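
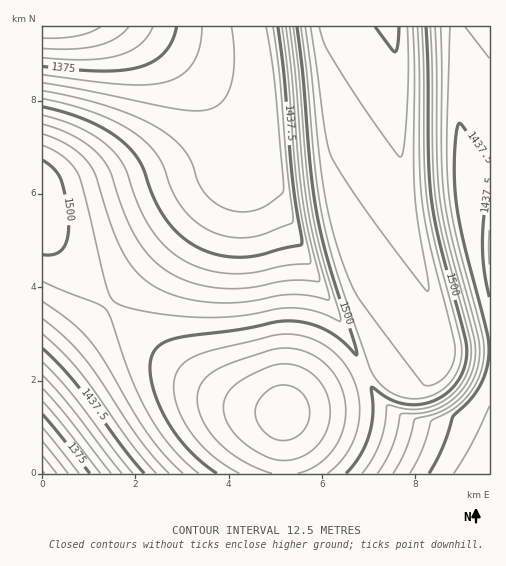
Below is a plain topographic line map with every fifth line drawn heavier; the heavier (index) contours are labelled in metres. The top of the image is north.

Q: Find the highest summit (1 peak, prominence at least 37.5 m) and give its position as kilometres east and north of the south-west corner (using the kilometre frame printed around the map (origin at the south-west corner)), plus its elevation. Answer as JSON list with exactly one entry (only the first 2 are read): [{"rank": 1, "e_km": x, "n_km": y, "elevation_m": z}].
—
[{"rank": 1, "e_km": 5.16, "n_km": 1.31, "elevation_m": 1557}]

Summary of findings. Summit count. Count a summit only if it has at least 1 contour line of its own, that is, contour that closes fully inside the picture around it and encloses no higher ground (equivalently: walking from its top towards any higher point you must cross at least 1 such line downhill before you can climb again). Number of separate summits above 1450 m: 1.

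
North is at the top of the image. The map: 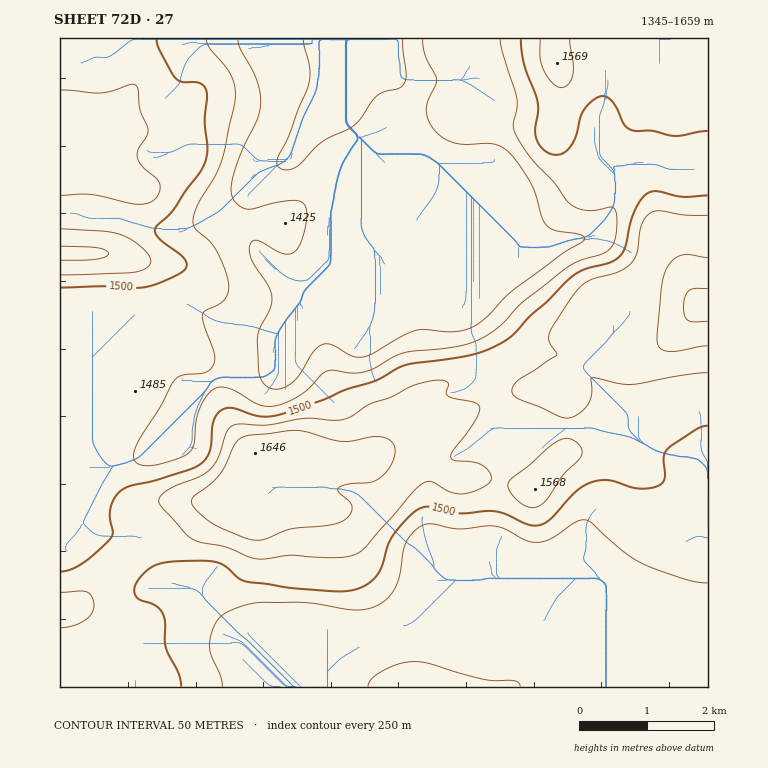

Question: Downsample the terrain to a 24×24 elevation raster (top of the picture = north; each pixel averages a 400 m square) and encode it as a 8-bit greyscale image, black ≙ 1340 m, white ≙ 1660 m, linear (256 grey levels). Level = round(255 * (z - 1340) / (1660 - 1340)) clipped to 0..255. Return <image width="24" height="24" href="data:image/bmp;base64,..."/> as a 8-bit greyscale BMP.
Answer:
<image width="24" height="24" href="data:image/bmp;base64,Qk12BgAAAAAAADYEAAAoAAAAGAAAABgAAAABAAgAAAAAAEACAAATCwAAEwsAAAABAAAAAAAAAAAAAAEBAQACAgIAAwMDAAQEBAAFBQUABgYGAAcHBwAICAgACQkJAAoKCgALCwsADAwMAA0NDQAODg4ADw8PABAQEAAREREAEhISABMTEwAUFBQAFRUVABYWFgAXFxcAGBgYABkZGQAaGhoAGxsbABwcHAAdHR0AHh4eAB8fHwAgICAAISEhACIiIgAjIyMAJCQkACUlJQAmJiYAJycnACgoKAApKSkAKioqACsrKwAsLCwALS0tAC4uLgAvLy8AMDAwADExMQAyMjIAMzMzADQ0NAA1NTUANjY2ADc3NwA4ODgAOTk5ADo6OgA7OzsAPDw8AD09PQA+Pj4APz8/AEBAQABBQUEAQkJCAENDQwBEREQARUVFAEZGRgBHR0cASEhIAElJSQBKSkoAS0tLAExMTABNTU0ATk5OAE9PTwBQUFAAUVFRAFJSUgBTU1MAVFRUAFVVVQBWVlYAV1dXAFhYWABZWVkAWlpaAFtbWwBcXFwAXV1dAF5eXgBfX18AYGBgAGFhYQBiYmIAY2NjAGRkZABlZWUAZmZmAGdnZwBoaGgAaWlpAGpqagBra2sAbGxsAG1tbQBubm4Ab29vAHBwcABxcXEAcnJyAHNzcwB0dHQAdXV1AHZ2dgB3d3cAeHh4AHl5eQB6enoAe3t7AHx8fAB9fX0Afn5+AH9/fwCAgIAAgYGBAIKCggCDg4MAhISEAIWFhQCGhoYAh4eHAIiIiACJiYkAioqKAIuLiwCMjIwAjY2NAI6OjgCPj48AkJCQAJGRkQCSkpIAk5OTAJSUlACVlZUAlpaWAJeXlwCYmJgAmZmZAJqamgCbm5sAnJycAJ2dnQCenp4An5+fAKCgoAChoaEAoqKiAKOjowCkpKQApaWlAKampgCnp6cAqKioAKmpqQCqqqoAq6urAKysrACtra0Arq6uAK+vrwCwsLAAsbGxALKysgCzs7MAtLS0ALW1tQC2trYAt7e3ALi4uAC5ubkAurq6ALu7uwC8vLwAvb29AL6+vgC/v78AwMDAAMHBwQDCwsIAw8PDAMTExADFxcUAxsbGAMfHxwDIyMgAycnJAMrKygDLy8sAzMzMAM3NzQDOzs4Az8/PANDQ0ADR0dEA0tLSANPT0wDU1NQA1dXVANbW1gDX19cA2NjYANnZ2QDa2toA29vbANzc3ADd3d0A3t7eAN/f3wDg4OAA4eHhAOLi4gDj4+MA5OTkAOXl5QDm5uYA5+fnAOjo6ADp6ekA6urqAOvr6wDs7OwA7e3tAO7u7gDv7+8A8PDwAPHx8QDy8vIA8/PzAPT09AD19fUA9vb2APf39wD4+PgA+fn5APr6+gD7+/sA/Pz8AP39/QD+/v4A////AIKCgoZ9ZEM4ODhAUl5fWFNSUEAzMjIyMoyFgoJ1Wj04ODg4PENEPjk4Pkg7MjIyMqubhoJyX0tCPz5FRjozMjIyMj0+MjIyMqeehnpsZmxscXd6cE80MjIyMjQ3MjY/SH2Pin96eoydoaKejmA6NTU2OTQ0QFNcYGZ5hIicscPNwL69qXJJSEVKXlBIWmNhYGNxj5y71d/Z2NXQx6N4f3+Gm3xgZmxqZGNmeomnyePW09LQz8CmqqimsqGBfIN6aWNkXldfi9vt6ODX18uzqaWkp6+gk459aWNoaFZVdrG+ycS8xcK6saWkpKWflJGQgGNmcWFVYnFXY4KSpaytq6alqK6nnpmal2NjbWpZVkwvKlFibY6eoaGjqa2oq6+qpmNjZ2lkWkcrIDAvK0hYYHSOoamvtcHPzGNjZGZjVkYxISMgFSArJjFcjKm3trzf9HFwc3BlYE83JCAaDhUeFhQuWoyyubzc+bm2r5qAakguJhgNDBEUERETJ017l7fQ38K+roxvWT0yNxkMDhMRERERHSw4XKnGx5iWmZFtSjY1Ox8MERkSERERJUJPWZOqpLCztqmKWS0dHBoMDBUWERESMVlnX3R7eMG/sqCWdjgTBw4NDAwQFRcjV3VmYnB0c8e/sqKUe0kiCQUJDAwbP0FKd491dX6BgLq1rpuNfFUtEAQECQ4qR0FLdpWCf4mQmJyaopZ/dVIpEgYEBAciNjlRh6qSiI6PmZSPkYdtXDscEAUEBAcuQkNel7CWjY6Okw=="/>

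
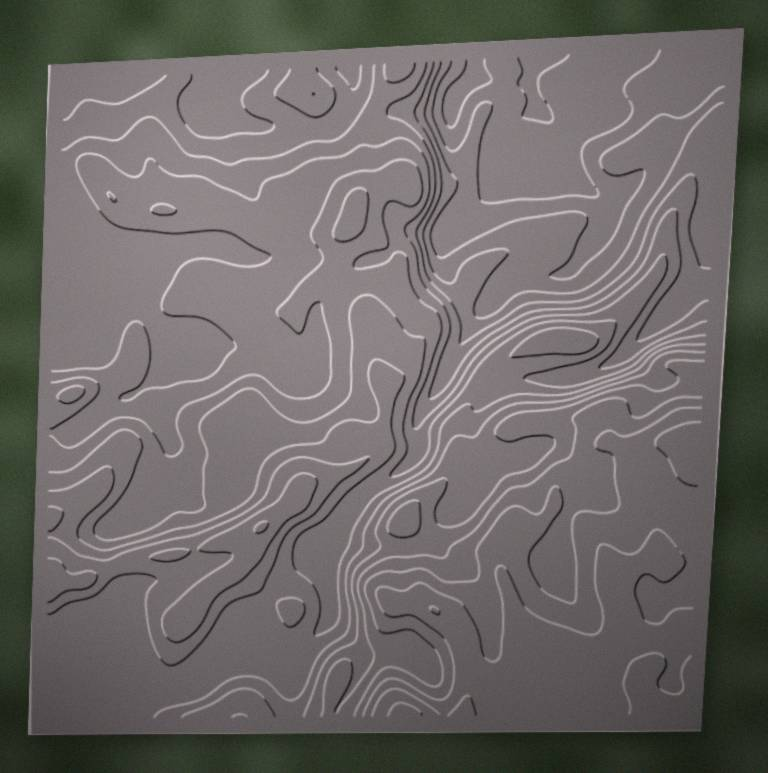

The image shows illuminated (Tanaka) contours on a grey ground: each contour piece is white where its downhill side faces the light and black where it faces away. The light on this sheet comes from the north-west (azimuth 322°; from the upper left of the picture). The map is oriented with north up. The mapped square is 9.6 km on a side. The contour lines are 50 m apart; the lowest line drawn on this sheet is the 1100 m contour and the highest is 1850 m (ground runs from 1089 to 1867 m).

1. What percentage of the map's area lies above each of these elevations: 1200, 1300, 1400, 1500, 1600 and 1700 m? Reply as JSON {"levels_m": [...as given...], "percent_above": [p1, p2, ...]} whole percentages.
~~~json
{"levels_m": [1200, 1300, 1400, 1500, 1600, 1700], "percent_above": [91, 81, 58, 42, 24, 14]}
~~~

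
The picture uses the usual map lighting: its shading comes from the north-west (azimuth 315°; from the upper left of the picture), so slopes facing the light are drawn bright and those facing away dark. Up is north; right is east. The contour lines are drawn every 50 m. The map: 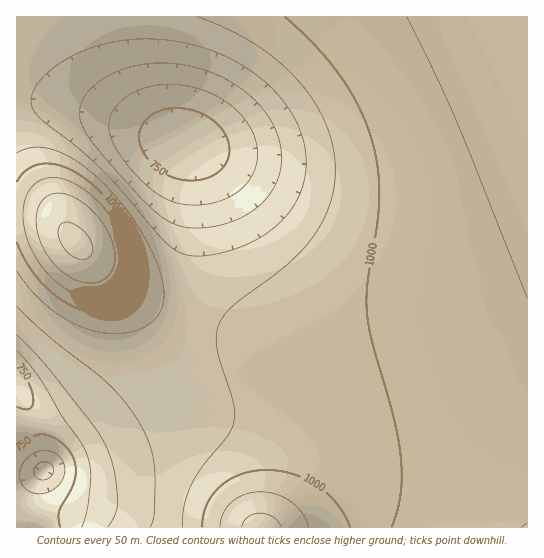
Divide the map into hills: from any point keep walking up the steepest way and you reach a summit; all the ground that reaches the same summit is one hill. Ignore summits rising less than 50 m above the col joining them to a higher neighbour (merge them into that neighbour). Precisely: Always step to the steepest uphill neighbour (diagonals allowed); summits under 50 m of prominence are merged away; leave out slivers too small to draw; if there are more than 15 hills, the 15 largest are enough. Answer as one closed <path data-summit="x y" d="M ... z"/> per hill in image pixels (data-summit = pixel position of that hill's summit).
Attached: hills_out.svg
<path data-summit="527 17" d="M527 16l-409 0-1 14 6 29 8 24 9 19 11 16 16 17 22 14 3 8 3 20 0 72-4 37-10 35-17 32-33 34-37 32-23 16-10 10-16 24 5 0 55-14 45-22 33-12 28-5 36 0 43 11 21 10 20 15 18 19 11 18 7 18 2 21 158 0z"/><path data-summit="75 243" d="M117 16l-101 1 1 511 12-1-1-13 7-28 26-41 70-58 33-34 17-32 10-35 4-37 0-72-3-20-3-8-22-14-16-17-11-16-9-19-8-24z"/><path data-summit="261 527" d="M247 416l-36 0-28 5-33 12-45 22-62 16-12 27-3 28 2 2 338-1-1-20-7-18-11-18-18-19-20-15-21-10z"/>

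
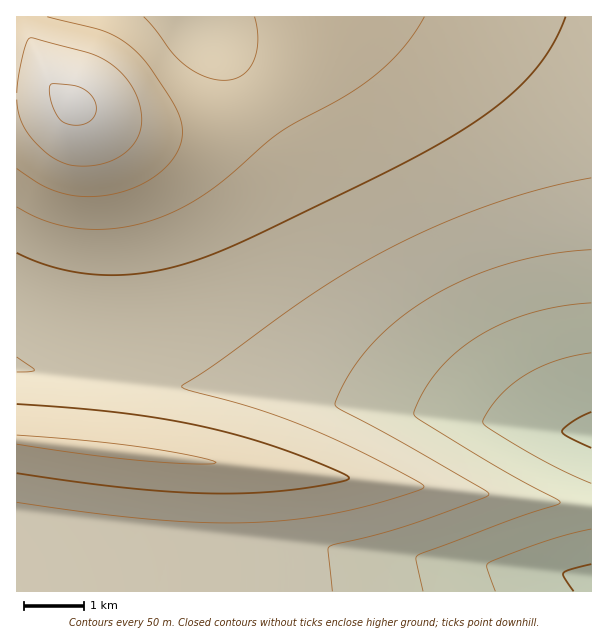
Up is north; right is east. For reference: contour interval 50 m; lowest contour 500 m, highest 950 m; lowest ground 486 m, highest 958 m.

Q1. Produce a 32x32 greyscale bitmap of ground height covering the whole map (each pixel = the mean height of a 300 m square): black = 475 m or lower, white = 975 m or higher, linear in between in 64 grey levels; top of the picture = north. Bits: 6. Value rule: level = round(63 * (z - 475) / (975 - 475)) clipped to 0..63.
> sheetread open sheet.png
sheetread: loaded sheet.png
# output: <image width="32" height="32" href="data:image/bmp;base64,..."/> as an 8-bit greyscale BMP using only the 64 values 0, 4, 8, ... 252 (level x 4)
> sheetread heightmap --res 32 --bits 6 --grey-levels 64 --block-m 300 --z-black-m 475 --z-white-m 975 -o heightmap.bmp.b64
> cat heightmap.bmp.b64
<image width="32" height="32" href="data:image/bmp;base64,Qk02CAAAAAAAADYEAAAoAAAAIAAAACAAAAABAAgAAAAAAAAEAAATCwAAEwsAAAABAAAAAAAAAAAAAAEBAQACAgIAAwMDAAQEBAAFBQUABgYGAAcHBwAICAgACQkJAAoKCgALCwsADAwMAA0NDQAODg4ADw8PABAQEAAREREAEhISABMTEwAUFBQAFRUVABYWFgAXFxcAGBgYABkZGQAaGhoAGxsbABwcHAAdHR0AHh4eAB8fHwAgICAAISEhACIiIgAjIyMAJCQkACUlJQAmJiYAJycnACgoKAApKSkAKioqACsrKwAsLCwALS0tAC4uLgAvLy8AMDAwADExMQAyMjIAMzMzADQ0NAA1NTUANjY2ADc3NwA4ODgAOTk5ADo6OgA7OzsAPDw8AD09PQA+Pj4APz8/AEBAQABBQUEAQkJCAENDQwBEREQARUVFAEZGRgBHR0cASEhIAElJSQBKSkoAS0tLAExMTABNTU0ATk5OAE9PTwBQUFAAUVFRAFJSUgBTU1MAVFRUAFVVVQBWVlYAV1dXAFhYWABZWVkAWlpaAFtbWwBcXFwAXV1dAF5eXgBfX18AYGBgAGFhYQBiYmIAY2NjAGRkZABlZWUAZmZmAGdnZwBoaGgAaWlpAGpqagBra2sAbGxsAG1tbQBubm4Ab29vAHBwcABxcXEAcnJyAHNzcwB0dHQAdXV1AHZ2dgB3d3cAeHh4AHl5eQB6enoAe3t7AHx8fAB9fX0Afn5+AH9/fwCAgIAAgYGBAIKCggCDg4MAhISEAIWFhQCGhoYAh4eHAIiIiACJiYkAioqKAIuLiwCMjIwAjY2NAI6OjgCPj48AkJCQAJGRkQCSkpIAk5OTAJSUlACVlZUAlpaWAJeXlwCYmJgAmZmZAJqamgCbm5sAnJycAJ2dnQCenp4An5+fAKCgoAChoaEAoqKiAKOjowCkpKQApaWlAKampgCnp6cAqKioAKmpqQCqqqoAq6urAKysrACtra0Arq6uAK+vrwCwsLAAsbGxALKysgCzs7MAtLS0ALW1tQC2trYAt7e3ALi4uAC5ubkAurq6ALu7uwC8vLwAvb29AL6+vgC/v78AwMDAAMHBwQDCwsIAw8PDAMTExADFxcUAxsbGAMfHxwDIyMgAycnJAMrKygDLy8sAzMzMAM3NzQDOzs4Az8/PANDQ0ADR0dEA0tLSANPT0wDU1NQA1dXVANbW1gDX19cA2NjYANnZ2QDa2toA29vbANzc3ADd3d0A3t7eAN/f3wDg4OAA4eHhAOLi4gDj4+MA5OTkAOXl5QDm5uYA5+fnAOjo6ADp6ekA6urqAOvr6wDs7OwA7e3tAO7u7gDv7+8A8PDwAPHx8QDy8vIA8/PzAPT09AD19fUA9vb2APf39wD4+PgA+fn5APr6+gD7+/sA/Pz8AP39/QD+/v4A////AGxsbGxsbGxsbGxoaGhkZGBcWFRQTERAODQsJCAYFAwIbGxsbGxsbGxsbGhoaGRkYFxYVFBIRDw4MCwkIBgUEAxsbGxsbGxsbGxsaGhoZGRgXFhUUExIREA8NDAsJCAcGGxsbGxsbGxsbGxsbGxsbGhoZGRgXFhQTEhEPDg0MCwobHBwcHR0eHh4fHx8fHx4eHh0cGxoZGBcVFBMREA8ODR8fICAhISIiIiMjIyMjIiIhISAfHh0cGhgXFRMRDw4MIyMkJCUlJiYmJicnJyYmJSQjIiAfHRsYFhQSEA4MCgkmJygoKSkpKSkpKCgnJiUjIiAfHRsZFxUTEA4MCggHBSkpKSkoKCgnJiYlJCMiISAeHRsZFxUTEQ8NCwkHBQQDJiYlJSUkJCMjIiEhIB8dHBsZFxYUEhAODAoJBwYFBAMiIiIiISEgIB8fHh0cGxoZGBcVFBIRDw4MCwoIBwYFBB8fHh4eHh0dHRwcHBsaGhkYFxYUExIQDw0MCwkIBwcGHB0dHR0dHR0dHRwcHBsaGRkXFhUUExEQDw0MCwoJCAgdHR0eHh4eHh4dHR0cHBsaGRgXFhUUEhEQDw4NDAsKCh0eHh4eHx8fHh4eHR0cHBsaGRgXFhUUExEQDw8ODQ0MHh8fHx8gIB8fHx8eHh0dHBsaGRgXFhUUExIRERAPDw8fICAhISEhISAgIB8fHh4dHBsbGhkYFxYVFBMTEhERESEhIiIiIiIiIiEhISAfHx4dHRwbGhkYFxcWFRUUFBMTIiMkJCUlJCQkIyIiISEgHx8eHRwcGxoZGBgXFhYWFRUlJiYnJycnJiYlJCMjIiEhIB8fHh0cHBsaGRkYGBcXFycoKSoqKikpKCcmJSQkIyIhISAfHx4dHRwbGxoaGRkZKiwtLS0tLCsqKSgnJiUkJCMiIiEgHx8eHR0cHBsbGxotLzAxMTEvLi0rKignJiYlJCQjIiIhICAfHh4dHRwcHDAyNDU1NDIxLy0rKikoJyYmJSQkIyIiISAgHx8eHh0dMzU4ODg3NTMwLiwrKikoJycmJiUkJCMiIiEgIB8fHh41ODo7Ojk2NDEvLSsqKikoKCcnJiUlJCMjIiEhICAfHzc6PDw8Ojc0MS4sKyoqKikpKCgnJiYlJCQjIiIhISAgNzs8PDs5NjMvLSsqKioqKiopKSgnJyYlJSQjIyIhISA3Ozs7Ojc0MS0rKSkpKioqKioqKSgoJyYlJSQjIyIhITY5OTg3NDEuKygnJygpKisrKyoqKSgoJyYlJSQjIiIhNTY1NDMxLisoJiYmKCkqKywrKysqKSgnJyYlJCQjIiIzMjAvLi0rKSclJSYnKSssLCwsKyoqKSgnJiUlJCMjIg="/>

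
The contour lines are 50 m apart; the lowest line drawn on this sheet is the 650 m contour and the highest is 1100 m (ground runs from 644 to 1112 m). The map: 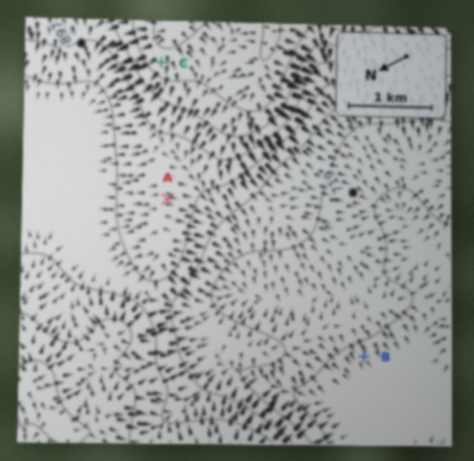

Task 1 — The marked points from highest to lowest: C A B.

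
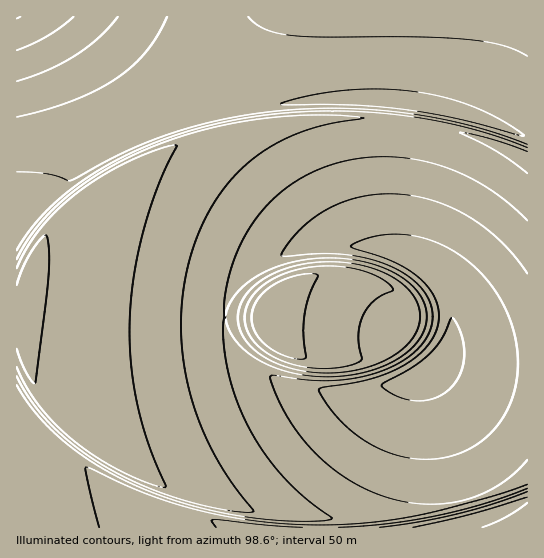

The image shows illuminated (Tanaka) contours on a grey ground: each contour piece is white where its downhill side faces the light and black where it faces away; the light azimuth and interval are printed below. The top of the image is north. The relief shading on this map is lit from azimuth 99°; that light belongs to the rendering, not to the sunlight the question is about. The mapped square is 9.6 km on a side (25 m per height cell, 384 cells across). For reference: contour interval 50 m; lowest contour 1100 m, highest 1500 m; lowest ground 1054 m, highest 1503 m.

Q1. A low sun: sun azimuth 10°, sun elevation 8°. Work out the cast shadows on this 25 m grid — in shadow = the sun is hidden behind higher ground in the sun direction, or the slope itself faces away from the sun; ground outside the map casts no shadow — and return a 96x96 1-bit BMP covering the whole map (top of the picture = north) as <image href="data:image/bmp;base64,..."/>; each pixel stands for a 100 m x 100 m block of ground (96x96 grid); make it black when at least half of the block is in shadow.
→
<image width="96" height="96" href="data:image/bmp;base64,Qk2+BAAAAAAAAD4AAAAoAAAAYAAAAGAAAAABAAEAAAAAAIAEAAATCwAAEwsAAAIAAAAAAAAA////AAAAAAAAAAAAAAAAAAAAAAAAAAAAAAAAAAAAAAAAAAAAAAAAAAAAAAAAAAAAAAAAAAAAAAAAAAAAAAAAAAAAAAAAAAAAAAAAAAAAAAAAAAAAAAAAAAAAAAAAAAAAAAAAAAAAAAAAAAAAAAAAAAAAAAAAAAAAAAAAAAAAAAAAAAAAAAAAAAAAAAAAAAAAAAAAAAAAAAAAAAAAAAAAAAAAAAAAAAAAAAAAAAAAAAAAAAAAAAAAAAAAAAAAAAAAAAAAAAAAAAAAAAAAAAAAAAAAAAAAAAAAAAAAAAAAAAAAAAAAAAAAAAAAAAAAAAAAAAAAAAAAAAAAAAAAAAAAAAAAAAAAAAAAAAAAAAAAAAAAAAAAAAAAAAAAAAAAAAAAAAAAAAAAAAAAAAAAAAAAAAAAAAAAAAAAAAAAAAAAAAAAAAAAAAAAAAAAAAAAAAAAAAAAAAAAAAAAAAAAAAAAAAAAAAAAAAAAAAAAAAAAAAAAAAAAAAAAAAAAAAAAAAAAAAAAAAAAAAAAAAAAAAAAAAAAAAAAAAAAAAAAAAAAAAAAAAAAAAAAAAAAAAAAAAAAAAPgAAPgAAAAAAAAAAf8AB/wAAAAAAAAAA/////4AAAAAAAAAB/////8AAAAAAAAAB/////+AAAAAAAAAD/////+AAAAAAAAAD/////+AAAAAAAAAD//////AAAAAAAAAD/////+AACAAAAAAD/////+AADAAAAAAB/////8AADgAAAAAB/////4AADwAAAAAA/////wAAD4AAAAAAP////gAAD8AAAAAAH///+AAAD+AAAAAAB///4AAAD/AAAAAAAP//AAAAD/wAAAAAAAPgAAAAB/4AAAAAAAAAAAAAB/+AAAAAAAAAAAAAA//AAAAAAAAAAAAAA//wAAAAAAAAAAAAAf/4AAAAAAAAAAAAAP/+AAAAAAAAAAAAAH//gAAAAAAAAAAAAD//4AAAAAAAAAAAAB//+AAAAAAAAAAAAA///gAAAAAAAAAAAAf//4AAAAAAAAAAAAP//+AAAAAAAAAAQAH///wAAAAAAAAB4AB///+AAAAAAAAP4AA////wAAAAAAA/4AAP///+AAAAAAP/4AAH////8AAAAH//8AAB/////+AAP///8AAAf///////////8AAAH///////////8AAAA///////////4AAAAH//////////AAAAAA/////////4AAAAAAH///////+AAAAAAAAf//////gAAAAAAAAA/////wAAAAAAAAAAAP//AAAAAAAAAAAAAAAAAAAAAAAAAAAAAAAAAAAAAAAAAAAAAAAAAAAAAAAAAAAAAAAAAAAAAAAAAAAAAAAAAAAAAAAAAAAAAAAAAAAAAAAAAAAAAAAAAAAAAAAAAAAAAAAAAAAAAAAAAAAAAAAAAAAAAAAAAAAAAAAAAAAAAAAAAAAAAAAAAAAAAAAAAAAAAAAAAAAAAAAAAAAAAAAAAAAAAAAAAAAAAAAAAAAAAAAAAAAAAAAAAAAAAAAAAAAAAAAAAAAAA="/>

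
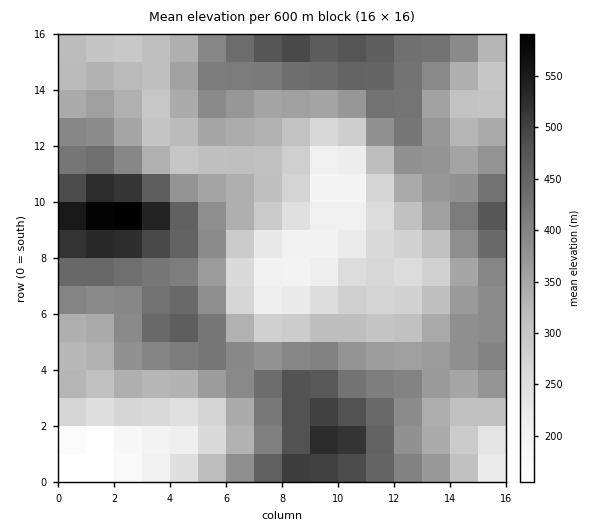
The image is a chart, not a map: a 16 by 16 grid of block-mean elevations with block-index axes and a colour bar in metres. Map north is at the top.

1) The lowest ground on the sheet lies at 140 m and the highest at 610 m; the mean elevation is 360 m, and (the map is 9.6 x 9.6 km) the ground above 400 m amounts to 28.9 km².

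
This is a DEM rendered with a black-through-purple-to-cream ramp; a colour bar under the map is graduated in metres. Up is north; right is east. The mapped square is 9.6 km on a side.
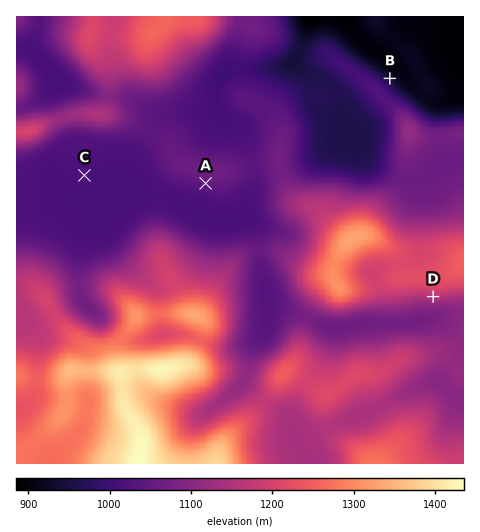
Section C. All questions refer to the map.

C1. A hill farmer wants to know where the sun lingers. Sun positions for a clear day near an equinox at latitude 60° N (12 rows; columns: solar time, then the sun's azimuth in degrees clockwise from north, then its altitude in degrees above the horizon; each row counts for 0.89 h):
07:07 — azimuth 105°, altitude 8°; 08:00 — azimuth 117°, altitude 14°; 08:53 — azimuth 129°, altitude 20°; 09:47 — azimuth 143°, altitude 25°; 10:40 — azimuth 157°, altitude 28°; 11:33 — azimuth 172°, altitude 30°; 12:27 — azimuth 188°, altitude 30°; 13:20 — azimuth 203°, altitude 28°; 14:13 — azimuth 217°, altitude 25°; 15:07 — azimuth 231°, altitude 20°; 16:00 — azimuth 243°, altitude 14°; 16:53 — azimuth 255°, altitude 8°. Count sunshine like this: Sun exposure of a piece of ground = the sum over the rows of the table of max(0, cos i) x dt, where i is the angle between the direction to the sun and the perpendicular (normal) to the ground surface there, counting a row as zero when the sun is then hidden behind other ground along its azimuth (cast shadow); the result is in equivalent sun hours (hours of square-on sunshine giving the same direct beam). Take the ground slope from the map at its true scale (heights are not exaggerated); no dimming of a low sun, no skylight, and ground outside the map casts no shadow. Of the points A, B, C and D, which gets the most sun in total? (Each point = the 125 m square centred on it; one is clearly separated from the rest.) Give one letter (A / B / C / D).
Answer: D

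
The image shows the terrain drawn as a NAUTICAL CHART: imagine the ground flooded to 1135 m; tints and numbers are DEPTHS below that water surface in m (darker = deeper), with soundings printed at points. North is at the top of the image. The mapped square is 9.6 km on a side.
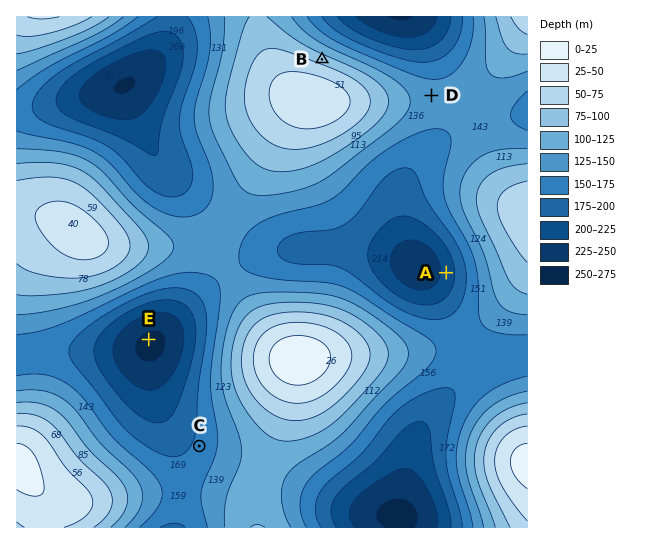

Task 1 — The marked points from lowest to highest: E A C D B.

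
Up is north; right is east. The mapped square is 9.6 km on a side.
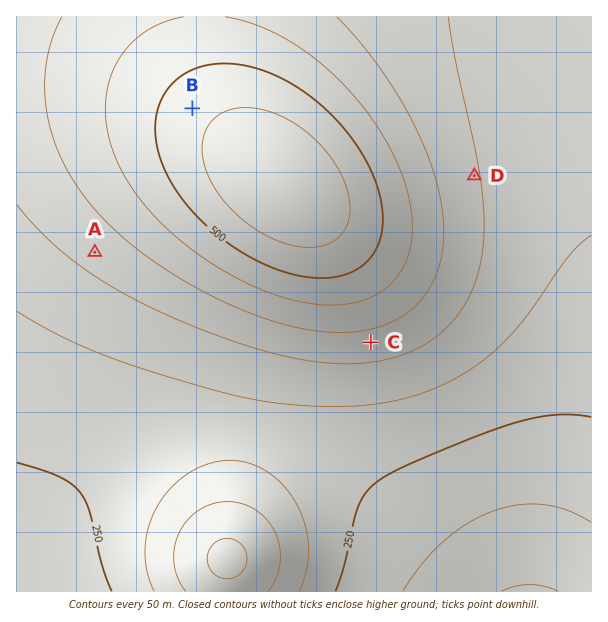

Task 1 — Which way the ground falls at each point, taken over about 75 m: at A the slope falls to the SW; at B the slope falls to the NW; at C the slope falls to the S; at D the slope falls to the E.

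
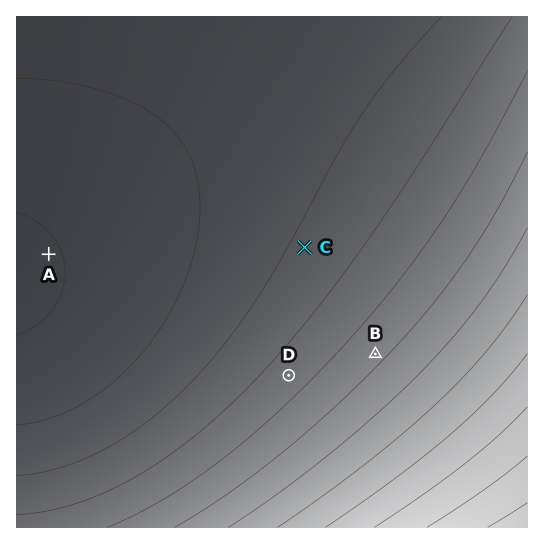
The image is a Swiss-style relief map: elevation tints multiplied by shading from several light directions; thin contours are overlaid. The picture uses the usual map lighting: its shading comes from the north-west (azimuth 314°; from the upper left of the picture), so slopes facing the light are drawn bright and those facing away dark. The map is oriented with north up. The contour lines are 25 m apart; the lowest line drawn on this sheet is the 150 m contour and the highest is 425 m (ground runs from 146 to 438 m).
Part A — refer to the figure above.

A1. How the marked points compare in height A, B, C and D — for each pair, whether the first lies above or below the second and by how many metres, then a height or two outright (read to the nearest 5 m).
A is below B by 120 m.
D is above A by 90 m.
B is above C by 65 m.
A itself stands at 150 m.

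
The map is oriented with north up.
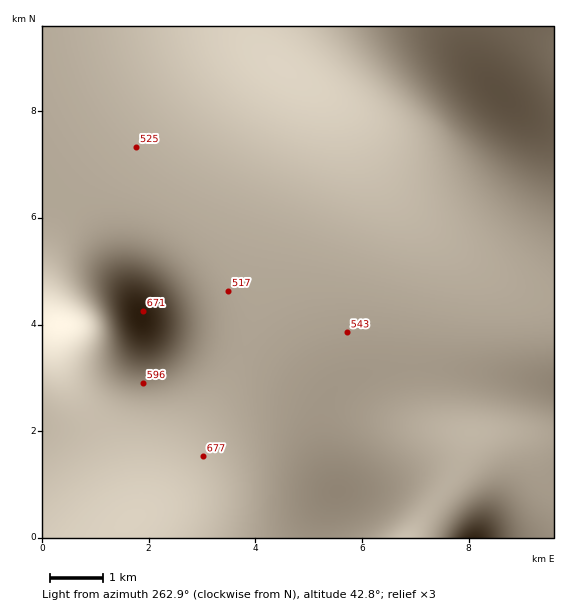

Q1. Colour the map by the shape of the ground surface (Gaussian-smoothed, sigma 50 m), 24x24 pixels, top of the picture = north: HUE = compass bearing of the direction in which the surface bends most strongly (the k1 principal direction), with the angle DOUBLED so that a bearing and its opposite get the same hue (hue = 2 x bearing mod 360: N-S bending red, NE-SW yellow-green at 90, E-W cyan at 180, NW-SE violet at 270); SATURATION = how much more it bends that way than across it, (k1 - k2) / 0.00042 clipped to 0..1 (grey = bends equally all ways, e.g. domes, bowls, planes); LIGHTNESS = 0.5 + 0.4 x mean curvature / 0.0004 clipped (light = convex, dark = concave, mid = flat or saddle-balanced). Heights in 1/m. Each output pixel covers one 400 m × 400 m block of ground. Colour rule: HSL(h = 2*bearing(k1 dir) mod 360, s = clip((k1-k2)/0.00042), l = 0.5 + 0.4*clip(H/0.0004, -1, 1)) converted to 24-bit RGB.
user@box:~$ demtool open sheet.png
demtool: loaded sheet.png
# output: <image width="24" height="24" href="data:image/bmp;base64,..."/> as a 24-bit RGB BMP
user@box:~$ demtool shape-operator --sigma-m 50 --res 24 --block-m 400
<image width="24" height="24" href="data:image/bmp;base64,Qk32BgAAAAAAADYAAAAoAAAAGAAAABgAAAABABgAAAAAAMAGAAATCwAAEwsAAAAAAAAAAAAAcYaMc4KNdXyOeXeRgnmUi3yXk3+amIObmIeZkouWiY2UgZOWdpiYapqXXZ2SRKKID6ltAKIwyP8J/39d/w2SgzCihVaIhmNnbYmTboaTcIGUcn2WdnqYfXqbh3+dj4OflYeglYqfjomchYaaf4eWd4mTcI6OZYp8SI1jHZMzUrMI+6EA+AgAnTNchExOjWtOa4yVa4qWbIiXboaYcoSZd4ObfYKchIOejoeglYmhl4ehlIOfjn6aiHmUg3WMgXOCfHxrXn1UXos2taMg0FMYqjMzjlRKkHJRbIyTa46Ta5CTa5KVbpOXc5GYeo+YgoyXh4iXk4manISen36hnnehm3CgmGqdlmaZk2WTimeGgmdmj3xcqWBQq1RrnWSIlnGQcYiJb4d+aopzZZBxZJV4Z5iCcJaJe5OMhI+Oj4iPl4KTnXuaoXSinmymmGapkmGsjF+uhl+wfWKwemmuh2+yjnC9gnDFd3LJgXJtiH5dhpJPa5tGTqBGT59dXZtxbJV5eI97houBjYGEk3yOmHaak3ChjGqogmWweGK3b2G/aGLGZWfLam/Qb3PVcnXac3jclkZLol0xr6IjeLkbNLoeLbBERaNlXJdua5Bsfo1ziIp5iYB8i3yHiHiQf3OXdG+ea22maXOtaXqzaoC3bYW6cYW6dYO6d365syFTyzAV5L0QefMFAucQEshgMat8UpZ2ZY1oeI1qg41th4tviIhzhYR3foN4doaAc4qFcI2GbZGDbJJ9bJN1cJJsf5FtjY9t2hKt4kNu4Mx+f+9vKf2WCePLKKewTpKRZYZud4pogo1nho1niIxniIpohYlogYhnfolkfItgfI1bf49WhJJRipRNkpZJl5NHkiruy6Hh4Ovk2PLrcMvvEHHvJ1WxT2iOa394eoZrg4toiIxmioxli4tli4pji4thioteioxbi41WjY9SkJFNk5JKlJFHlZBGOXXysNrt3e7o4N7soXHkYBTjVCqtYlKNcnF7f4NwhYhsiYlqiohpioVoioRnioNlioJjioJgjINdjYVajodXkIlVkYxUkY5VHvTlae+fweWc3o6B6iqiyxTDljGlglmLfnJ5goFzhoVwh4Rvh4JtiIBsiH5qiXxoiXpminpki3thjH1fjYFejoZej4xejI9gFddeNfIR0vAc7GgOzw8ssiJrmkOBiWN/gXR1g351hYBzhn9xhn1vh3ptiHhqiXVninRkjHRhjXZfjntej4JekItgi5BigpBlMLAxaL0gvcEZum0brTQonkBVj1twhm52g3Z1hHt1hXtzhnlwh3ZtiHNpinBmi25ijW5ej3BckHZbkX9bkotdjpNggZVjdJZmZJZUfZ1Hn5tBnHZEll9Qjl9iiGxxhXN1hHZ1hXZzhnRwiHJtiW5pi2tkjWhgjmZckGhZkm5Yk3lalIhdkZdggJpjb51lZ59ueodvg4lpi4VminloiHFshnFyhXR3hXR2hnN0h3BwiWxsimhojGRjjmBfkF5bkWBZkmZZk3JblYRgk5hlf51oaaRoaKl8Z6qMgIB7gX95gnx4g3h3hHZ5hHZ6hXV6hnN4iHB1imxxi2htjWNpj19lkFxikltekl1ckmphkn1pkpVwfJ9yb6t7a7WPabegZ7OsgH1/gXx/gnt+g3l+hHd+hXV+h3N8iHB6imx3jGl1jmVykGFwkV9vkl9ukmJwkWpyjnZ2ipGAfqCGd7OTccGlbcS2ary+aKS0gX2BgnuBgnqBhHiBhXaBhnSAiHF/im1+jWp9j2d8kWR7kmJ8k2N/k2iEknCLinyRg4+YgqmngLyves69dM7KcLnEbZ62aoWqgXyBgXuCg3mDhHeEhnWEiHKEim+EjGyEj2mFkWeGk2aJlGiOk2yViHOVenqafJSmfK+3fMjIgNXNfs7MebO+dZivcH2jb2ucgHuCgXqDgniEhHaFhnOHiXCJjG6LjmuNkGqQkWmTjmqVh2+WfXSYeIKfeJuseLa6eMfAec27fMSuf7CofpifeXuVgG+ShWiRf3uCgHmDgHeEgXWGg3KIhXCKh22NiGyPh2uShW2Uf3CWdnSZd4egd56qd7a0dr+wdsKmd7uZe6uMf5eFiX+BinOEi2uGi2iKfnqCfnmDfnaFfnSHf3KJf3CLgG6Of22RfW6TeXGVdHeYd4ideJ2ld62ndrSgdbaUdLKFdad2hJp2j4t1inNviGtyhmx7hG6GfXqDfHiEe3aFe3SHenKJeXCMeG+Pdm+Rc3GTdHmWd4eZeJieeaSdeKmTdqyHdKp4fqRzi5xxlZJuj31rinBqhm1tgXV7c32I"/>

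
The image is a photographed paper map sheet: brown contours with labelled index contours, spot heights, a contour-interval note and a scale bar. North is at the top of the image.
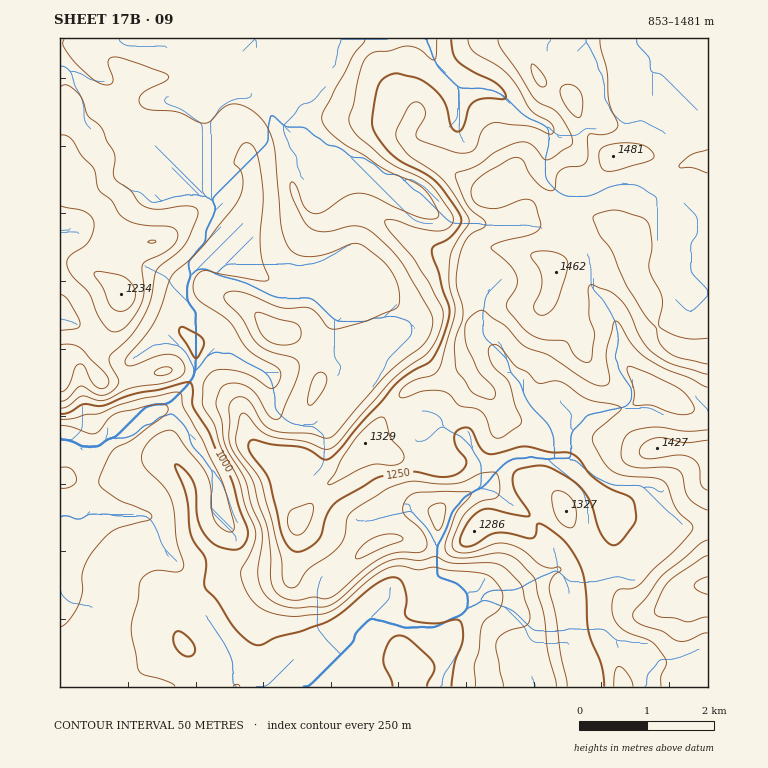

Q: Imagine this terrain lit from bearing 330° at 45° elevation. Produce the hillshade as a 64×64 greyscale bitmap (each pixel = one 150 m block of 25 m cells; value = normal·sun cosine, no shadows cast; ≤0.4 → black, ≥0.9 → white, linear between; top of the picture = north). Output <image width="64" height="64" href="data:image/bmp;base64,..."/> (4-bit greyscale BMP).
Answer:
<image width="64" height="64" href="data:image/bmp;base64,Qk12CAAAAAAAAHYAAAAoAAAAQAAAAEAAAAABAAQAAAAAAAAIAAATCwAAEwsAABAAAAAAAAAAAAAAABEREQAiIiIAMzMzAERERABVVVUAZmZmAHd3dwCIiIgAmZmZAKqqqgC7u7sAzMzMAN3d3QDu7u4A////AJmZmZl3d3d3iIiImZqpmZmZiImruqqpmaqqq7uZqrqpmZmZqYd3d3eIiIiJmamZqZmIiau6qpmaqqqqu5qqu6qZmZmamIiIiIiIiIiZmZqqqpmZq7uqmZqqqpq6mqqqqpmZmZqpmZmIiIiIiIiZmqu7qpqrzLqZmqqpmaqZmYiaqqmZmqqZmZmYiHd3eImZq7upmau7u6qrqqqaqYd3dmeqqqqquqqZmZmId2ZmaJmqupmImrvMu7u6qqqYZVZ2Vaqqqqq7upmZmZh2VDMkeaqqmIiJvMzLu6qqqpmHZndUqqqqqqu7qZmZmGQhEAA3mqqYiHiszLqqqqu6q7uod3aqqqqqqrupmZmYZCIiAAJ5qqmZmJq7uqqqq6q7zduYh6qqqqqqq7qZmZmHVVZQACaaqZqZiZmaqqqqqrvN7bqZqqqqqqqru6maqqqHeJYAAVeIiHd3iIiauqqqu83v7buqqqqqqqq7uqu7u5dnmWAAA1RVMjRXd3iaqZmrvN/+3Kq7uqqqqqmrvNzLl1Z5lhAAETQgACVnd4mZmaqrze/tmru7uqqqmavN7bqGVWiahBEjWHIAA0V3iImZqqq83u6aq7u7q7qZq83cuYZVZ5qqh3eM21ETRnd3eZmqqqvM3qqru7u7u6mau7qql1Vniau7qZzux1V4iHZ4maqqqqq7maqqqqq7qYmqiJq6dVeImaqpm9/8qaqZh3eJmqqpmIiZmZmZmaqoeamImruWRWeIiIh5zv/cupmah4mZmZmYd4iJiIiImqh4qpqqq7hURWd2ZUR63+ypmauomZmZmpmHeImIiIiZmImpmqqZqnVERVRDIRN6y6mau6mYh3eJqpiImqmZiImZiZiImpibqGVDMjMhETWKu7u7qphlRFeKqqmrupmZmamZdmeaqZvLhlQzRVVVRWm8y7qpiHZCJGiaupvMu6qqqqhlaKu7q+63d3Z4qYiHVoqqmZmZmYZDV4m6mbzMy7qqmHibze3M/+qJmZq6mZhkVniIiZqru5iJq5h3m83tyqmZq7ze7tzf/qmZmqqYmYZVZ4iaq7vN3MzdNWVorO7bqIm8ur3dur3/6pmZmYeJl2eIiJq8zM3d3d0BQyRorNuYiby5rLqZm+/8mImZhniYiJmJmau8zMzMzAAgAAJHmpmavLisypiZv/+4eIiHZniJmZmIiJqruqqpABAAAAAnq7vNuazMqIms/+p3d4h2eImYiIdmZ5qqmZgSMxAQAAB8zN3KrNy5iJrP/riIiImYiZiId2Z4iZmHdlV5h4hkEEvd3MuqzMqZmaz//bqYmqqYmHd2Z3iIhlRFh4qYrMynaszLuYibu6mZms//7LmZmpiId2Z3eIdUMjSpmXVpzduau7qXVViruqmZrP/+upiZmHd3iHZ4dlRVZ7updDWKu6q6qYZERoq7uqmazv/amIiHZWeZdmh3eJmrzLqFI2iZmJmZh3d3iau7u6ms7+uIiIdlZ5mGeIiaq7vLqYYyRniIiJiJq6mJq7zLuqrO7Hd3d3dniYiJmZqqqqqZhkEleIiId5vMzKmqu7y7qqzch4eIiHeIiIiZiZmZmZmXUiRomIiJvMzcuqqqu7upmauImqqph4iHeImImZmZmZl0JGiZmrzMy8y6qqqqupmZmoirzLqXiId4iZmZmYiIq6dFaJqrzMu6qqqqmZqqmZqqiJq7upd4iIiZmZmZiJm7uGVXmqu7uqmYmZmZmZmYmruYiaqqmHeJmZmZmZmqu7uoUzV5qqqqmYh3eJmYiImazKiImZqpd4mZmJmZmavLqZdSEliZmaqph3ZniIh3iavduYmaqqqYiZqYiZmZq7upmIYyNomZqqqYdmZnd3eave7bq7zMuqmJmpiJmZmqu6qry5ZFeJmaqpmHZVZ3ibze/+3LvMy6mZmaqZmZmZmqqrzdynVoiZq6qZmHVWirzN3u3Lqqu6mZmqqqmZmZiJmqq8zMqHeJmrupqrqHirzMy6mHeImqqpqqqqqZmZmIiamau7u6mIiau6mrzMu7u7uod3ZmeJq7qqqqqpmZmYiJqpmqu7upmZq7qZrN3cu6mXZoqYd3iruqqqqpmZmZmIiaqpqqqqqpmau6mqvMupdlRXrMuZiau6qZmZmZmZmJmImamZqpmZmaq7qZmqqYZCI2m97bqZvMzLh4iZmZmZmpiImZmZmZmZqrupmZiHZDNGm83u3Kms3NyXd4mZmZmZqYiZmZmYiZmqupmYh2ZlZ5q8zd7tuqzczMqYmaqqqpmZmJmZmIiImZqqmZh3ZniJq7zMzN3LrMy83cuqqruqqZmZiIiIh3eJmaqZiIiImqmZqry7zNuruqvN3Lqqq7qZqZmYiIh3d4iJqZmZmaqruYiJu7u8y5mYmquqqqqqqpmqmZh3d3dmd4mZqru7u7u6mImsy7u5d3iJqZmZmZmqqZmZmYiIh2Z4mZmru7u7u7upmbzMu6dmiYmqmJmZmZqpiImqqqqod4iZmqq8y7u7vLqpq7uph3iamaqpmZmZmqmIiZqqu7qZmZmZmrvMu7u7uqqZmYiImaupq6mZmZmamImZmZmaqqmZmYiJq8zLu6q6qYd3d4mpqqqqqZmZmZqYiZmZmZmZmZmZiHeKvdzMuqqph3Z4mqmZmqqpmZqpmpiImZmZmZmZmZqph3is3dzLqqqYd4mZmZmaqZmZmqqamIiZmZmZmZmZmqqXZ5vd3dy7uqmImZmZmZqpmZmZqp"/>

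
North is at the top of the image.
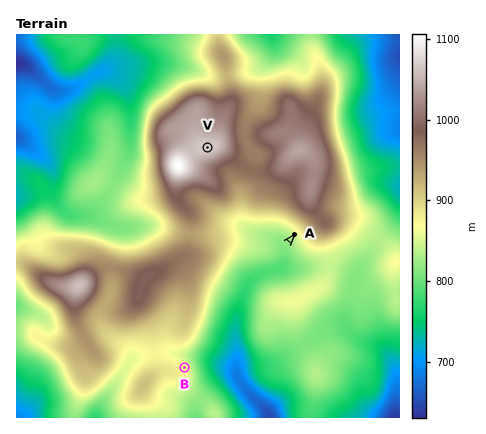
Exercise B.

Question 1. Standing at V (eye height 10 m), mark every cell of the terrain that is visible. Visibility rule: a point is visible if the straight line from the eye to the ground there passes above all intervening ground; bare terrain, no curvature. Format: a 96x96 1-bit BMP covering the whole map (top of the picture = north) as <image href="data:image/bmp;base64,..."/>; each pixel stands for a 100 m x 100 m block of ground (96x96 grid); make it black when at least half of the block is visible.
<image width="96" height="96" href="data:image/bmp;base64,Qk2+BAAAAAAAAD4AAAAoAAAAYAAAAGAAAAABAAEAAAAAAIAEAAATCwAAEwsAAAIAAAAAAAAA////AAAAAAAAAAAAAAD/+A/AAAAAAAAAAAP/+A/gAAAAAAAAAAf/8A/gAAAAAAAAGA//8A/AAAAAAAAAMA//4AfAAAAAAAAAIA//4AeAAAAAAAAMAA//wAOAAAAAAAAPwA//wAOAAAAAAAAH4A/5wAfAAAAAAAAD8BwAwAfwAAAAAAAD+HgA////AAAAAAAB//AA////gAAAAAAA/8AA////wAAAAAAAP4AA/H//wAAAAAAADAAA+D//4AAAAAgAAAAA8D///8AAABgAAAAA4D///8AAADgAAAAA4D///4AAAHAAAAAA4D///gAAAHAAAAAA+D4H/AAAAPAAAAAA//wBhAAAAHAAAAAA//gABAAAAAAAAEAA//gADgAAAAAAAGAA//gADxgAAAAAACAA//AAD/wAAAAAADAAf+AAD/4AAAAAABgAf/gAD/4AAAAAABwAf/4AD/4AAAAAAAwAf/8AD/8AAAABwAwAf/+AD/8AAAADwAwAf//gH/4AAAAHwAwAP//4H/AAAAAHwAwAP//8H4AAAAAHwBwAH//+HgAAAAAHwDwAD///AAAAAAAP+HwAB///AAAAAAAH//wAAf//AAAAAAAD//wAAH//gAAAAAAB//8AAD//AAAAAAAAf//AAD/8AAAAAAAAP//wPH/gAAAAAAAAD//4///AAAAAAAAAB//////AAAAAAAAAA////8fgAAAAAAAAAP/8f4PgAAAAAAAAAB/wPgPwAAAAAAAAAAfAOAPwAAAAAAAAAAOAEAP4AAAAAAAAAAMAAAf8AAAAAAAAAAcAAAf8AAAAAAAAAA4AAA/gAAAAAAAAADwAQB+AAAAAAAAAABgA4D+AAAAAAAAAAAAA+P+AAAAAAAAAAAAB//+AAAAAAAAAAAAD///AAAAAAAAAAAAf///AAAAAAAAAAAA////AAAAAAAAAAAD////AAAAAAAAAAAH////gAAAAAAAAAAfh///gAAAAAAAAAD+B/+HgAAAAAAAAAH8A//DgAAAAAAAAAP4Af/DgAAAAAAAAAP4AD/jgAAAAAAAAAP4AB/4AAAAAAAAAAP+AB/4AAAAAAAAAAH/AB/4AAAAAAAAAAH/gB/8AAAAAAAAAAD/gD/8AAAAAAAAAB//gD/8AAAAAAAAAB//gD/8AAAAAAAAAA//wD/8AAAAAAAAAAf/4B/4AAAAAAAAAAH/8B/wAAAAAAAAAAD/8A/wAAAAAAAAAAB/+A/wAAAAAAAAAAA//A/gAAAAAAAAAAAAMA/gAAAAAAAAAAAAAJ/AAAAAAAAAAAAAAH+AAAAAAAAAAAAAAB+AAAAAAAAAAAAAAAIAAAAAAAAAAAAAAAAAAAAAAAAAAAAAAAAAAAAAAAAAAAAAAAAAAAAAAAAAAAAAAAAAAAAAAAAAAAAAIAAAAAAAAAAAAAAAcAAAAAAAAAAAAAAA+AAfgAAAAAAAAAAA8AAfwAAAAAAAAAAAwAAfgAAAAAAAAAABgAAfgAAAAAAAAAAAAAAfAAAAAAAAAAAAAAAfAAAAAAAAAAAAAAAPAAAA="/>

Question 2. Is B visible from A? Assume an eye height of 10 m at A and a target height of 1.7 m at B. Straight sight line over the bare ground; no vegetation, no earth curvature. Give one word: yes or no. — yes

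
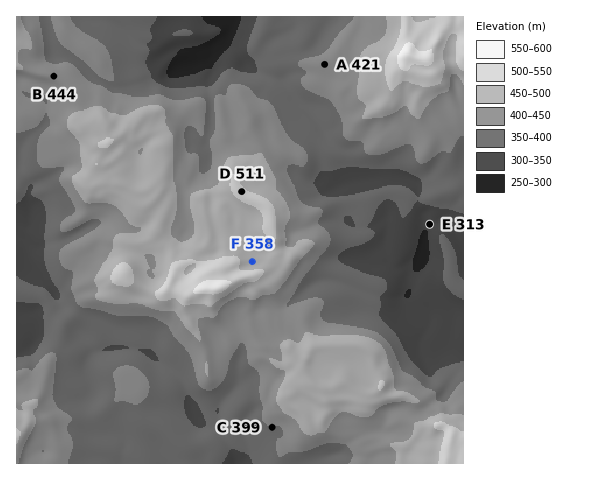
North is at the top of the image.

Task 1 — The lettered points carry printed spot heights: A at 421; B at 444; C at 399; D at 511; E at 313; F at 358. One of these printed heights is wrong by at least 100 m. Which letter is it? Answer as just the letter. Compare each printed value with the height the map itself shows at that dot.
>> F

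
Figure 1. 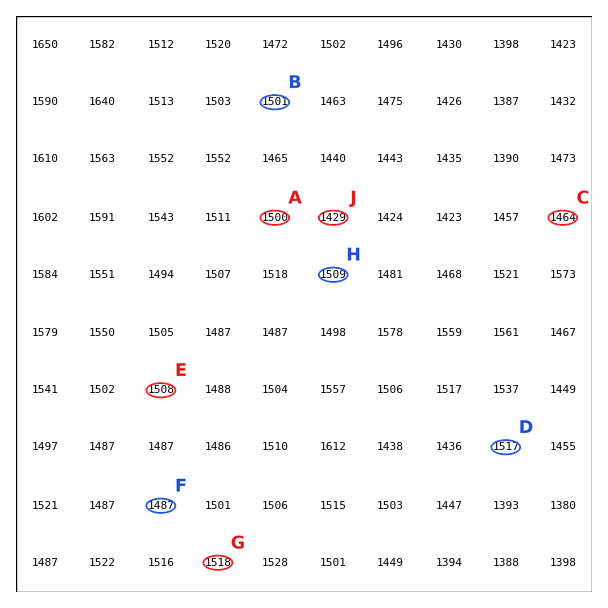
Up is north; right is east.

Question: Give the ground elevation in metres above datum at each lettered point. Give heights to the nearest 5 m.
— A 1500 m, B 1500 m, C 1465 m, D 1515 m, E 1510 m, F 1485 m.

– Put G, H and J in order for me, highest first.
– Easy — G H J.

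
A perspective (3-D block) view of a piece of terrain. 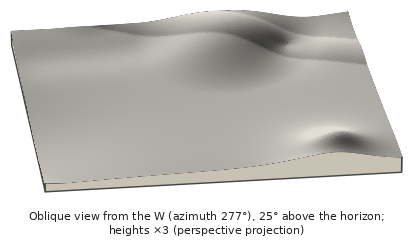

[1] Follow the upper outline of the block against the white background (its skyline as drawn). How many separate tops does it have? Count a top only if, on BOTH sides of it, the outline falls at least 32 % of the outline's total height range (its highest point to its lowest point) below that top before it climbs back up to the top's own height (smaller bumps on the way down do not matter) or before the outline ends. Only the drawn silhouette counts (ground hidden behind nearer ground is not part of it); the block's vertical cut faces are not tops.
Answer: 0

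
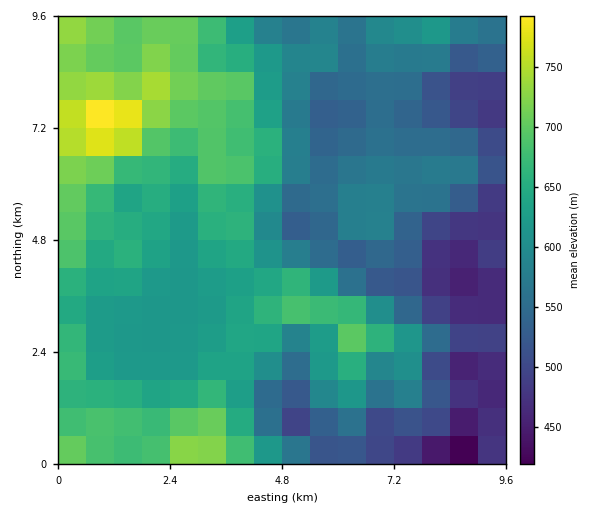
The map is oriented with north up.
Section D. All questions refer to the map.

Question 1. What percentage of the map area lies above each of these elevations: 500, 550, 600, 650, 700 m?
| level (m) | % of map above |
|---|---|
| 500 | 87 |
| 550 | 73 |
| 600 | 55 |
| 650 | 31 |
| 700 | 12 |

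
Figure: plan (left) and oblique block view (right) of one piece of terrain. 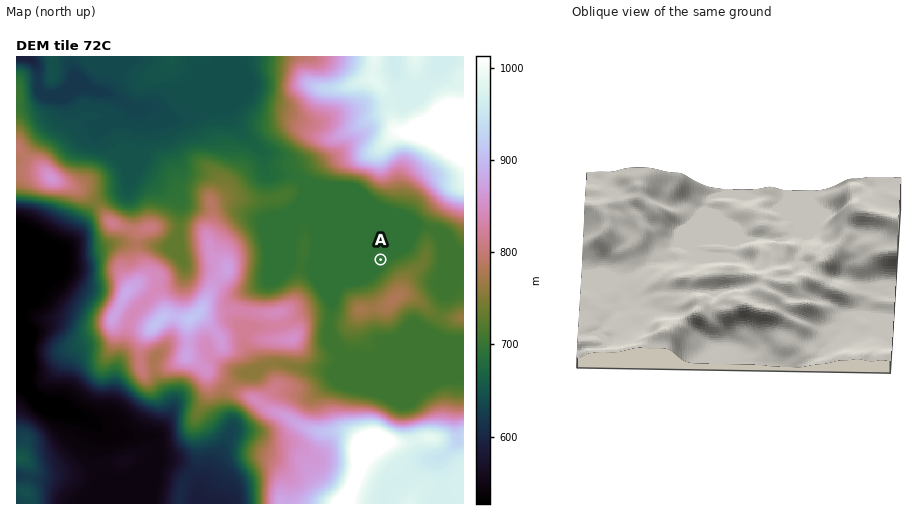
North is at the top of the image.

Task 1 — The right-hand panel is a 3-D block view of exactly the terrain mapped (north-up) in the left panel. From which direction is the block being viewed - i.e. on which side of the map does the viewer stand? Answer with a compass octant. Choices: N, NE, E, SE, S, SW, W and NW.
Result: W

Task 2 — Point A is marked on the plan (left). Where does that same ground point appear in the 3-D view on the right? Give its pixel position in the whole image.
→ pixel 728 221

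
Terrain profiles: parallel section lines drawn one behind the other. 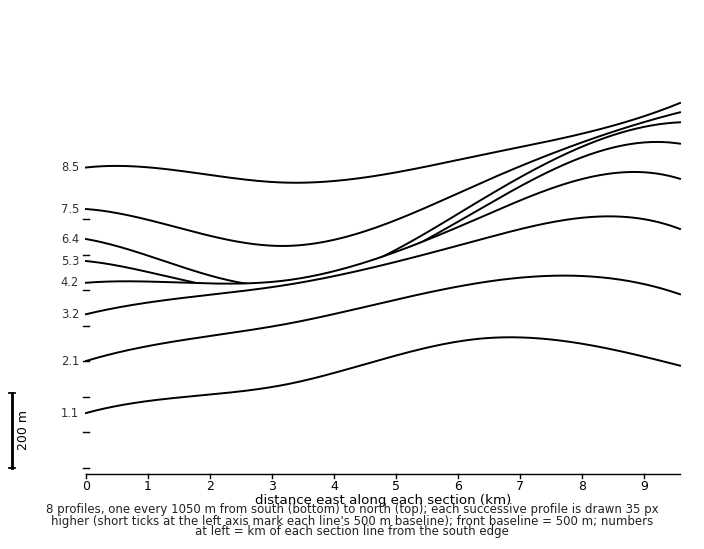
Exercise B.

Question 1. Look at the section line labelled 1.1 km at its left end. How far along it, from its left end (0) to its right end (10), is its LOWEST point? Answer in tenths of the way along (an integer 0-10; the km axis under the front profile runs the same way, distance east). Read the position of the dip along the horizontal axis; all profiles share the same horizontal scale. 0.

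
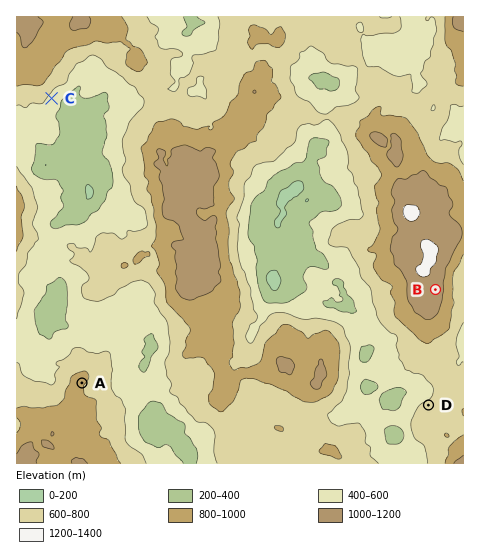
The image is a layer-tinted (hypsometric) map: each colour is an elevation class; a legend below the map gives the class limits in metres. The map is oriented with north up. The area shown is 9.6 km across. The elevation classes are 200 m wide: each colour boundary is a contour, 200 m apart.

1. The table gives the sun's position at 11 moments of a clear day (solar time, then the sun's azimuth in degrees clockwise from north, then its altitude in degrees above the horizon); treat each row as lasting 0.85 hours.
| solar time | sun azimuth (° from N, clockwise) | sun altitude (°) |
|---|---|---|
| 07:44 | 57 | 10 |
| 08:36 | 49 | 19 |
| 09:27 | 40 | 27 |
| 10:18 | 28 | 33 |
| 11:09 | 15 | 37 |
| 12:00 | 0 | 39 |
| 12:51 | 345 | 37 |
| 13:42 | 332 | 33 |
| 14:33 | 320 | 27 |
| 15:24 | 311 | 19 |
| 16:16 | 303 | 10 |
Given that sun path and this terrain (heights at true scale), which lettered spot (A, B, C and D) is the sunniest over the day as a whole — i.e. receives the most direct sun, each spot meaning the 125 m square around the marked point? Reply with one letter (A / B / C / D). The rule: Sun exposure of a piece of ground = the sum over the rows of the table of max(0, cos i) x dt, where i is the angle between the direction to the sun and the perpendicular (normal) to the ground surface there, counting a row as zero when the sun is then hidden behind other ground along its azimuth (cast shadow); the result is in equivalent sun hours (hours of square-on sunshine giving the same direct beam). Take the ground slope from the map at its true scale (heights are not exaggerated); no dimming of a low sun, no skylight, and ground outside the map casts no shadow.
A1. D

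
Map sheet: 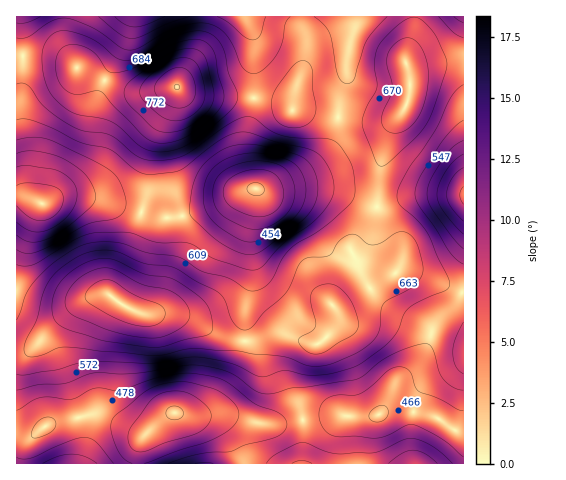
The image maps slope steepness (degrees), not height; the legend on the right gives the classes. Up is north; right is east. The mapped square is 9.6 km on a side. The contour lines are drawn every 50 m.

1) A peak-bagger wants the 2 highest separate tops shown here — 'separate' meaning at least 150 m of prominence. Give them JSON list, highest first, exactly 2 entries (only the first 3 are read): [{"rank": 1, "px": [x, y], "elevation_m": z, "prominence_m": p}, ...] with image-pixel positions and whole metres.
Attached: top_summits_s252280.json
[{"rank": 1, "px": [176, 87], "elevation_m": 901, "prominence_m": 606}, {"rank": 2, "px": [111, 297], "elevation_m": 827, "prominence_m": 205}]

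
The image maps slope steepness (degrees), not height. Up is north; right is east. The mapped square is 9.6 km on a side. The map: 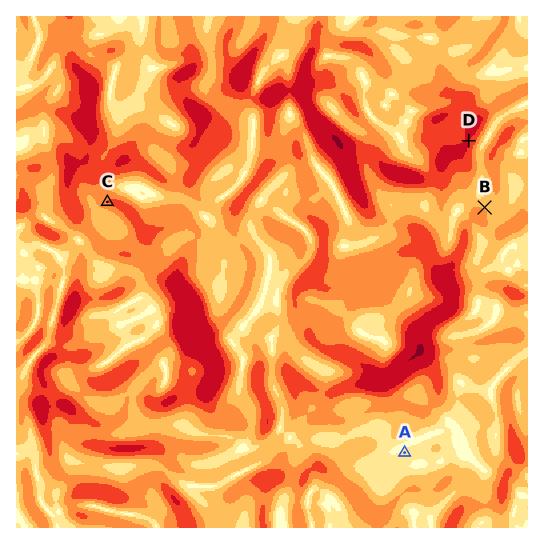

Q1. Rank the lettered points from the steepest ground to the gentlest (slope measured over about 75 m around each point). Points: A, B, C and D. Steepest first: D C B A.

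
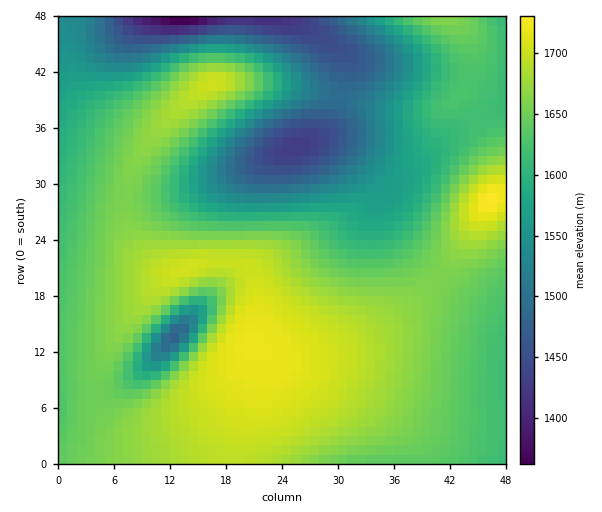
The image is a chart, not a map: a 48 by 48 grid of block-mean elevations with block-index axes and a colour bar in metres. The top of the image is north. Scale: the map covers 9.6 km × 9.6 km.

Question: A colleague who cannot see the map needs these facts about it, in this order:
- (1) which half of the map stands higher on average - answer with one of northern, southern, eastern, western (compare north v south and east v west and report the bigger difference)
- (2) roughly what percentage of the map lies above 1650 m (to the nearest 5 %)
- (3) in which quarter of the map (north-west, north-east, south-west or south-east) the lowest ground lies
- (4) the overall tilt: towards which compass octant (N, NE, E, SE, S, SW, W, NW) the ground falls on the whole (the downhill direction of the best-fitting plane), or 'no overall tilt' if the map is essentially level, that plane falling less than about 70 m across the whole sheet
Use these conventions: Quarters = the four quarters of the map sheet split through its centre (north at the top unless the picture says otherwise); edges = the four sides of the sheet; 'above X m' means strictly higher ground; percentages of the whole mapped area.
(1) Taken as a whole, the southern half is higher than the northern.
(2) Roughly 45 % of the ground is higher than 1650 m.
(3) The lowest point lies in the north-west quarter of the map.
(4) Overall the map slopes down towards the north.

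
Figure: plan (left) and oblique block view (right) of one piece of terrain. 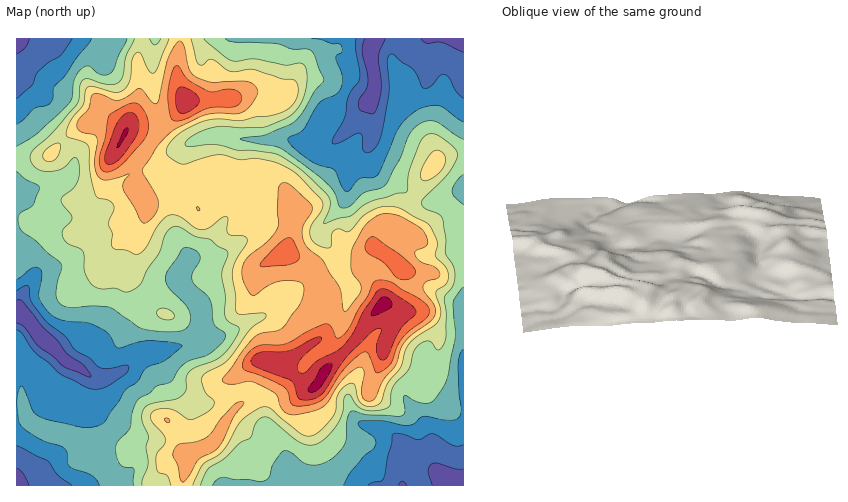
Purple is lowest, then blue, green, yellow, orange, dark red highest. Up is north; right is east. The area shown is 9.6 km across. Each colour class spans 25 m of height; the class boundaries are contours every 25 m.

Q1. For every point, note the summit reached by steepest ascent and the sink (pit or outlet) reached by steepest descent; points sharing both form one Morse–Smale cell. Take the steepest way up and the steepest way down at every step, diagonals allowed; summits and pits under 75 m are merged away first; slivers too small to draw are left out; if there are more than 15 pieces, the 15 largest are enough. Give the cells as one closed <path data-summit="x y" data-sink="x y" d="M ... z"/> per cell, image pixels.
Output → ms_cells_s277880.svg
<path data-summit="383 305" data-sink="17 313" d="M270 183l-17 2 2 8-1 14-5 4-11 1-10 4-21 30-22 17-7 12 0 6-17 7-14 9-10 10-10 17-9 9-10 6-25 28-2 1-13-6-31-29-13-17-8-3 1 173 165 0 7-31 20-9 9-8 15-27 23-19 13-29 16-2 38-25 5-13 0-22-4-19-5-10-7-9-26-10 10-36 0-7-9-17-7-7z"/><path data-summit="383 305" data-sink="453 485" d="M463 155l-12 0-12 4-17 22-6 14-13 17-4 12-2 2-11-2-11 9-2 9 1 4 17 11 11 10 0 3-13 19-4 13-14 14-19 28-26 25-9 16-4 3-5 0-8-6-20-18-10-2-14 30-23 19-15 27-9 8-20 9-6 23 0 8 281-1z"/><path data-summit="383 305" data-sink="375 39" d="M463 38l-171 0-8 11-3 20-14 42 2 13 6 11 5 3-17 3-15-1-2 16 7 29 17-2 10 3 7 7 9 17 0 7-10 36 26 10 7 9 7 17 2 34-5 13-33 23-13 4 31 25 9-3 9-16 32-32 13-21 14-14 4-13 13-19 0-3-11-10-17-11-1-4 2-9 11-9 11 2 2-2 4-12 13-17 6-14 17-22 12-4 13-1z"/><path data-summit="125 133" data-sink="17 313" d="M106 114l-19 9-23 16 10 15-1 14-9 10-15 7-33 9 0 118 8 4 13 17 31 29 13 6 27-29 10-6 9-9 10-17 10-10 14-9 17-7 0-6 7-12 22-17 21-30 10-4 11-1 6-7 0-11-3-8-9 2-8-1-8-3-6-7-4 10-14 12-6 9-8-6-13-4-28 5-3-1-7-12-1-23-2-5-16-14 9-19z"/><path data-summit="125 133" data-sink="375 39" d="M291 38l-112 1-2 38 9 26-5 8-21 18-13 1-18-2-10 17 0 2 15 13 3 6 1 23 7 12 3 1 28-5 13 4 8 6 6-9 14-12 4-10 6 7 8 3 8 1 10-3-5-14-2-28 2-2 15 1 17-3-5-3-6-11-2-13 14-42 3-20z"/><path data-summit="125 133" data-sink="17 39" d="M140 38l-123 0-1 41 11 5 8 7 8 28 20 21 12-10 30-16 22 14 13-36-3-35 4-10z"/><path data-summit="383 305" data-sink="17 39" d="M19 80l-3 1 0 77 32-2 15-17-20-20-8-28-8-7z"/><path data-summit="383 305" data-sink="17 313" d="M63 140l-15 16-32 3 1 34 42-11 13-12 2-16z"/>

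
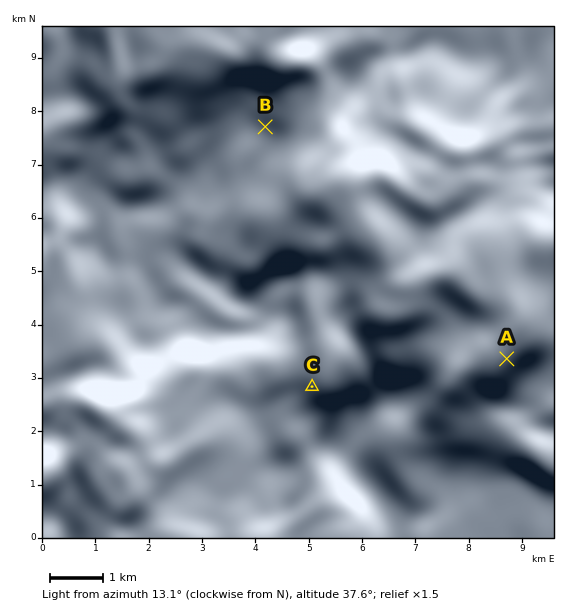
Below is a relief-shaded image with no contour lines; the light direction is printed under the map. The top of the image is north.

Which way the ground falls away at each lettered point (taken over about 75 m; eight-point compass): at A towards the SE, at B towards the SW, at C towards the SW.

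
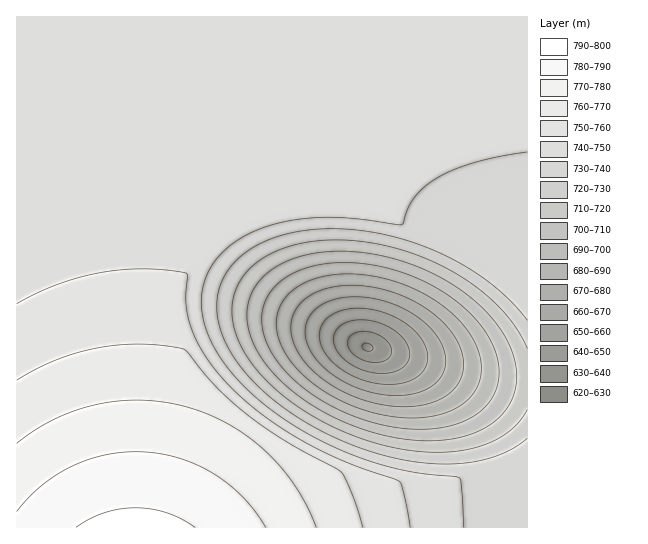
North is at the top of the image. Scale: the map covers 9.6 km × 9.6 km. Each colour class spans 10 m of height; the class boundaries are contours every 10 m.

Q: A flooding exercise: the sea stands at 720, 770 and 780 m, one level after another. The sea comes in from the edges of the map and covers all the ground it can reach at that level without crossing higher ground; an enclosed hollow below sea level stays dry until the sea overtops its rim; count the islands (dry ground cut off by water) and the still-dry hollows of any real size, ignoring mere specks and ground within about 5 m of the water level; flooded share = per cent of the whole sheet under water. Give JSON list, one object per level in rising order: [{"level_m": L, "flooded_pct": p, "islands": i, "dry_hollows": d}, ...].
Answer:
[{"level_m": 720, "flooded_pct": 18, "islands": 0, "dry_hollows": 0}, {"level_m": 770, "flooded_pct": 88, "islands": 0, "dry_hollows": 0}, {"level_m": 780, "flooded_pct": 95, "islands": 0, "dry_hollows": 0}]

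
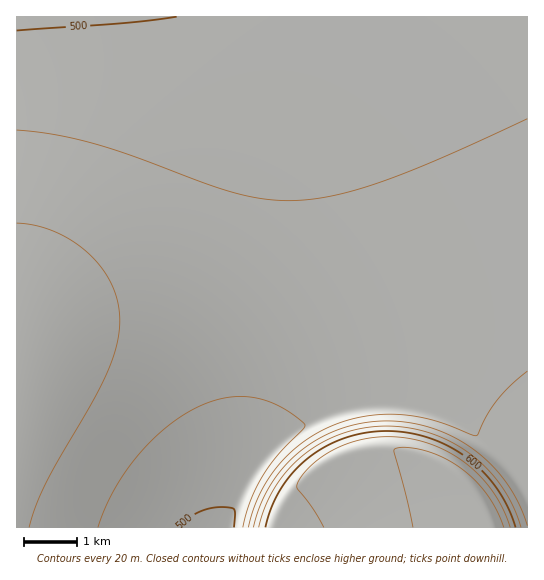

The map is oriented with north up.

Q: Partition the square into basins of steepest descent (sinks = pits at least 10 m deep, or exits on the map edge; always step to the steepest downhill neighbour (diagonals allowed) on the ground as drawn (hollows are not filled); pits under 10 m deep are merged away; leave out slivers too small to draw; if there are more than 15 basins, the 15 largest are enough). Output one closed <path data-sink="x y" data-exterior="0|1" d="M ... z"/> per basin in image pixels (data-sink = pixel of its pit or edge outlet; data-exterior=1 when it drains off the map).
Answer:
<path data-sink="17 17" data-exterior="1" d="M527 16l-510 0-1 325 15 2 2-8 5-4 13-7 34-9 40-7 29-3 73 0 62 8 57 15 52 20 37 19 34 20 58 44z"/><path data-sink="222 527" data-exterior="1" d="M227 305l-73 0-56 7-25 5-28 10-12 8-2 8-15-1 1 186 511-1 0-96-34-27-59-37-66-31-74-21z"/>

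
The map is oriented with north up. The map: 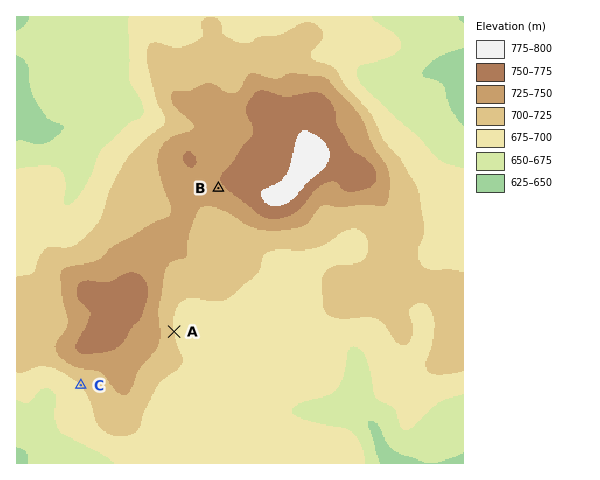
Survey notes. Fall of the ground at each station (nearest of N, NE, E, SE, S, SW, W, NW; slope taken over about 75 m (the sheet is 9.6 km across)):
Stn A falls E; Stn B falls SW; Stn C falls SW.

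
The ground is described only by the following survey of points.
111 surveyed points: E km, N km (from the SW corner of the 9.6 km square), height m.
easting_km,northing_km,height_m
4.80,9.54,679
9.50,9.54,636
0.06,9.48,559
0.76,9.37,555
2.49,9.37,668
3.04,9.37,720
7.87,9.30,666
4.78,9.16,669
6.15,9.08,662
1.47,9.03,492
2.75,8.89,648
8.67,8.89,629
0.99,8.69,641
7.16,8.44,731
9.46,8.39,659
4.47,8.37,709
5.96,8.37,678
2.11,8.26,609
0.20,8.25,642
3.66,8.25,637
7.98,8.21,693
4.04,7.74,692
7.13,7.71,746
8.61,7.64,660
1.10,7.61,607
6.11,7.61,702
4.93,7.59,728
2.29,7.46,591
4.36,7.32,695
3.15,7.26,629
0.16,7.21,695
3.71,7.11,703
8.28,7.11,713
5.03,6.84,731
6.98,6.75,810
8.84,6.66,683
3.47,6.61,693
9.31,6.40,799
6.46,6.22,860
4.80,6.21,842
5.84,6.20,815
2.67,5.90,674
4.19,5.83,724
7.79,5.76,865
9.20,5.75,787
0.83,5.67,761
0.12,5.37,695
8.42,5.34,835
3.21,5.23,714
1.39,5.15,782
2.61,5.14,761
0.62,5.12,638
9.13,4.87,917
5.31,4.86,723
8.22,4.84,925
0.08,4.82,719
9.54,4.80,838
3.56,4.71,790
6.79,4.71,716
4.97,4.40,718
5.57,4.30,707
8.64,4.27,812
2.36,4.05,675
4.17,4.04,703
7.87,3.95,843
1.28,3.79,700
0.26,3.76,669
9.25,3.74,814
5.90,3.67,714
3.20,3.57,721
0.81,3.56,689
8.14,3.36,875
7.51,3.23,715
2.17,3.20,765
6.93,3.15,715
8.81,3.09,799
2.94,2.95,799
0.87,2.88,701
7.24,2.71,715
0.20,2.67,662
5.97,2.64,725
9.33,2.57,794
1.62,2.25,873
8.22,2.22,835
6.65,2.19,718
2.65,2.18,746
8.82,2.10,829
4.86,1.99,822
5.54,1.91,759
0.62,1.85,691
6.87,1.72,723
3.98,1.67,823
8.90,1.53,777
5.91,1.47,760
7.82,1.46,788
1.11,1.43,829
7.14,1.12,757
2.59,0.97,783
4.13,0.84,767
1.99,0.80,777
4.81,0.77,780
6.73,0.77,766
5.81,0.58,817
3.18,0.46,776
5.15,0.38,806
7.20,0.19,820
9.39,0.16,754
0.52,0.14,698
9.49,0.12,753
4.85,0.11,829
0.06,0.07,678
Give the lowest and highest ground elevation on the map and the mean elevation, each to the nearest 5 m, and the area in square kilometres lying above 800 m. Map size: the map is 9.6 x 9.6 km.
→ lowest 475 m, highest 945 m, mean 730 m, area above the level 15.9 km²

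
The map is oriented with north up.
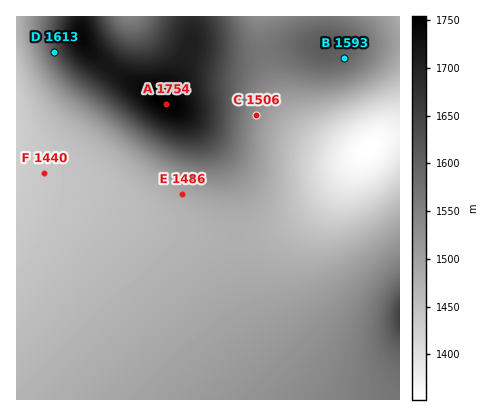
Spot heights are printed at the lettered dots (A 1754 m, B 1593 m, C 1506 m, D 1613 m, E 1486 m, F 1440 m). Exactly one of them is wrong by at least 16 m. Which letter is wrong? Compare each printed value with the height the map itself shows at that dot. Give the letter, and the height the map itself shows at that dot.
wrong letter C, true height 1526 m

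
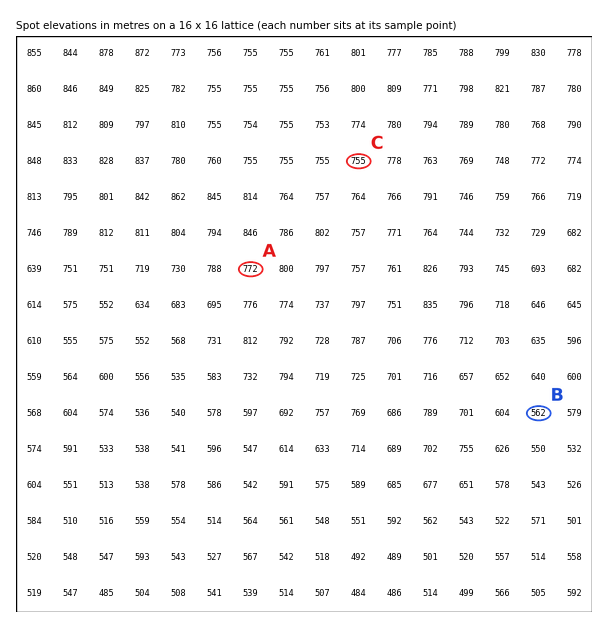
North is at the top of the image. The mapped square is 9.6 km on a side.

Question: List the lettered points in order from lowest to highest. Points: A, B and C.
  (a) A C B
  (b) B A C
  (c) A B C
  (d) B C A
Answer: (d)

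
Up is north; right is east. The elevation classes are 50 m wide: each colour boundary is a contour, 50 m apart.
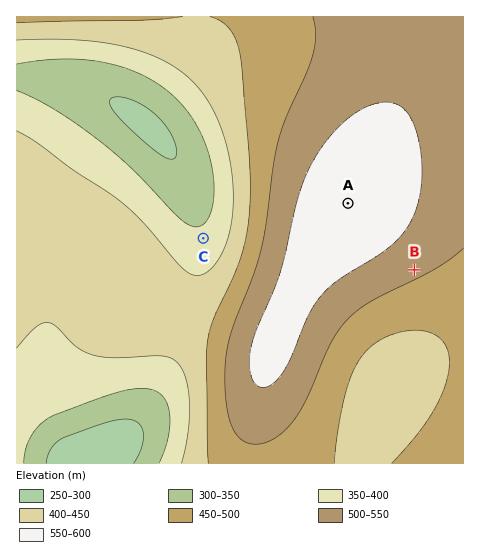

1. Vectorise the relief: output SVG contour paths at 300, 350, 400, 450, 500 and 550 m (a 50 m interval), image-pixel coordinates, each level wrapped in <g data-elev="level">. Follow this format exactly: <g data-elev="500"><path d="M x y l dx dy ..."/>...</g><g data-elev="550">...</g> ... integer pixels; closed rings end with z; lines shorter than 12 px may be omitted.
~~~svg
<g data-elev="300"><path d="M46 463l5-14 10-10 42-15 22-5 7 1 6 3 3 4 2 5-1 15-8 16"/><path d="M169 159l-17-11-30-28-11-14-2-4 2-4 9-1 13 3 14 8 12 10 10 13 7 15 0 11-3 2z"/></g><g data-elev="350"><path d="M24 463l1-12 5-13 8-11 10-9 61-23 18-5 14-2 11 2 8 3 5 6 4 10 1 11-1 14-4 15-6 14"/><path d="M17 64l44-5 21 0 20 3 18 4 18 7 16 8 14 10 13 13 12 15 9 17 7 18 4 20 1 19-2 16-5 12-5 4-5 2-5-1-7-4-12-10-41-43-31-27-45-31-21-12-18-9"/></g><g data-elev="400"><path d="M17 348l18-20 7-5 6 0 8 4 22 21 15 7 22 3 45-2 8 1 6 3 6 6 5 9 4 24-1 32-7 32"/><path d="M17 40l61 0 26 3 22 4 21 6 19 9 16 10 13 12 13 17 10 20 8 24 6 26 1 25-1 25-5 21-9 17-7 9-8 6-7 1-8-2-12-11-33-40-20-19-52-34-34-26-20-12"/></g><g data-elev="450"><path d="M334 463l4-31 6-35 8-22 9-17 13-14 16-9 20-4 17 1 12 5 8 12 2 14-2 18-8 19-11 20-16 21-20 22"/><path d="M17 23l127-3 39-3"/><path d="M210 17l11 4 8 7 6 10 4 12 10 97 1 42-2 34-5 28-9 25-20 43-6 21-2 22 2 101"/></g><g data-elev="500"><path d="M313 17l3 17-3 20-5 16-21 45-7 21-6 25-8 61-5 28-8 27-20 50-6 22-2 25 1 28 4 20 7 13 9 7 11 2 12-3 12-8 11-10 9-14 29-65 9-14 9-11 21-16 65-33 16-11 13-11"/></g><g data-elev="550"><path d="M259 386l5 1 6-1 6-5 7-8 8-16 18-43 14-21 17-14 50-33 13-12 9-14 5-14 4-17 1-17-1-18-3-17-5-15-7-11-8-6-9-3-12 1-12 4-12 8-13 11-12 13-19 29-12 32-17 74-23 55-6 18-2 13 1 11 3 10z"/></g>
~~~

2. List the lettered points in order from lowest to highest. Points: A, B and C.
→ C B A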